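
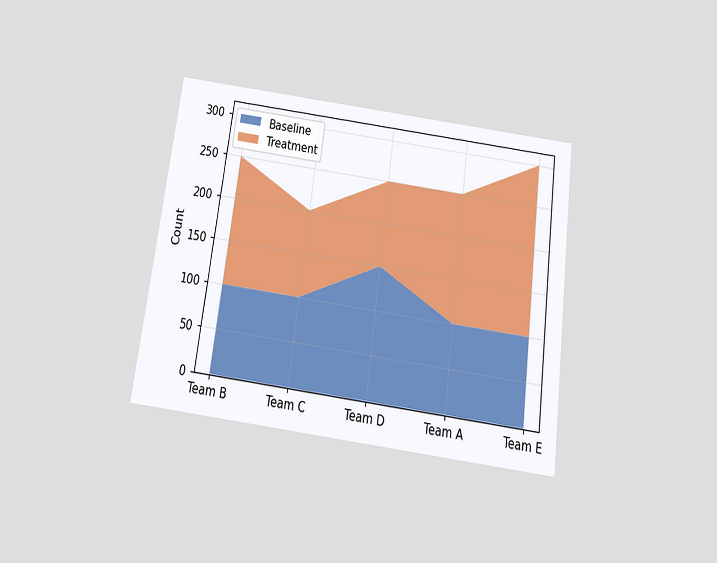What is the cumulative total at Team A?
250

The chart is tilted about 8° clockwise and viewed slightly from below. The stacked total at Team A reaches 250.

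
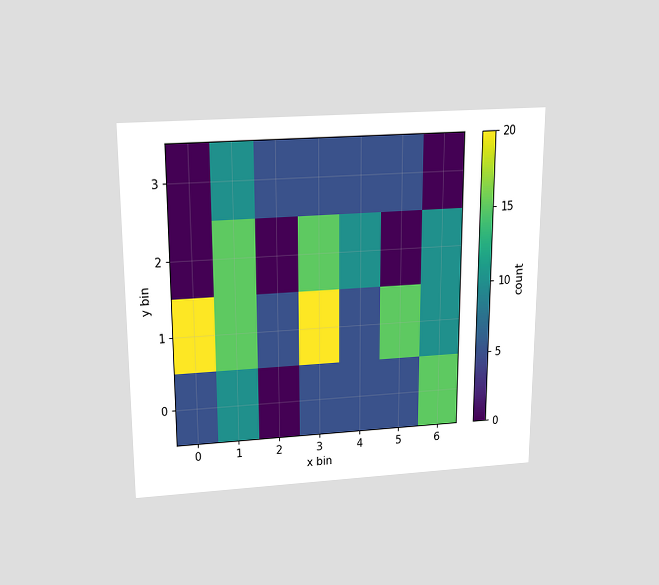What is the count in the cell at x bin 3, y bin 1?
20

The chart is viewed slightly from above. Matching the cell (3, 1) against the colorbar gives 20.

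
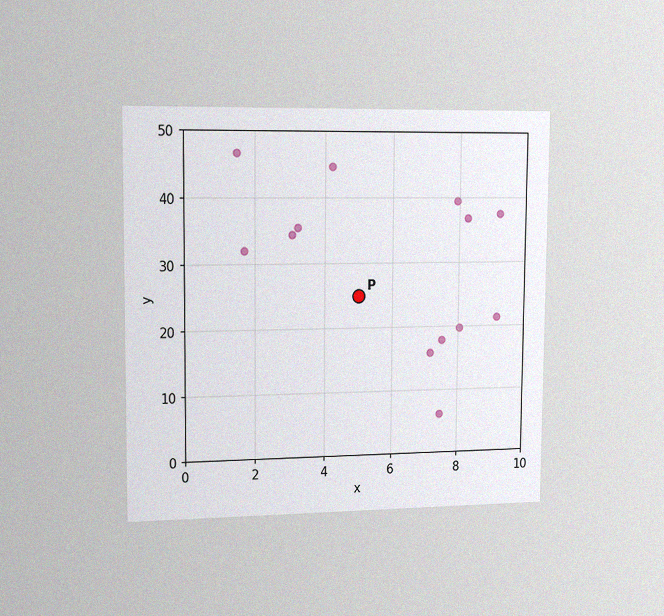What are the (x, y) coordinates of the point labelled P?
The chart is viewed slightly from the left, with some photo noise. Following the gridlines from P to each axis, P sits at (5, 25).

(5, 25)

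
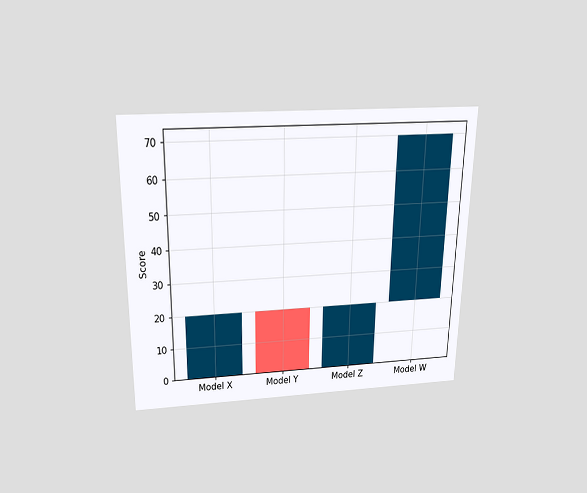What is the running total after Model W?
The chart is viewed slightly from above. After Model W the running total reaches 70.

70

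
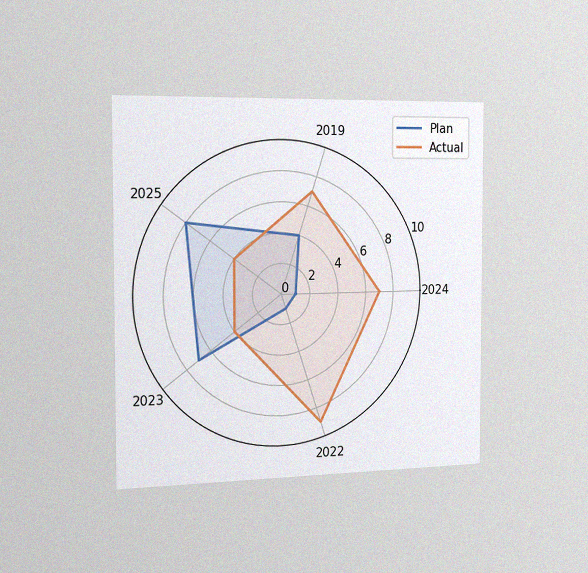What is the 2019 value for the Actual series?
7

The chart is viewed slightly from the left, with some photo noise. On the 2019 axis, Actual reaches 7.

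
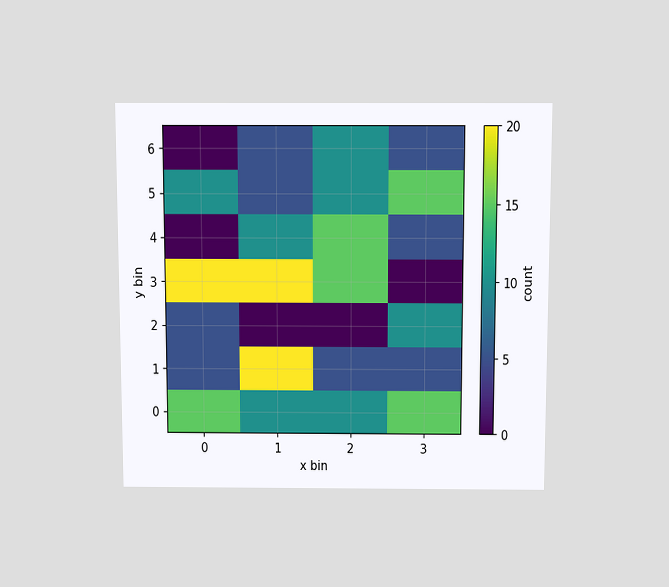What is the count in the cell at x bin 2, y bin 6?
10

The chart is viewed slightly from above. Matching the cell (2, 6) against the colorbar gives 10.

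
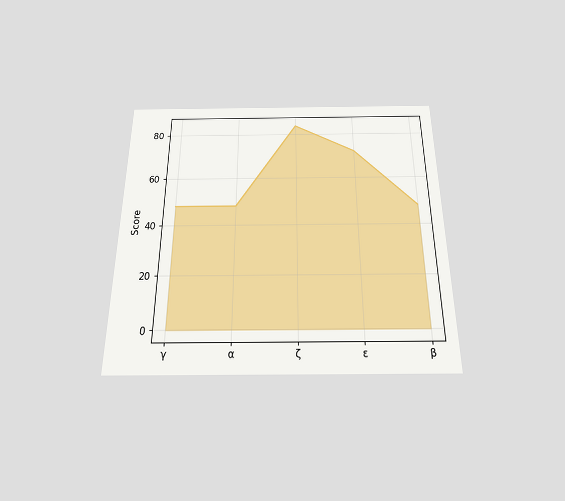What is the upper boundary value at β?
The chart is viewed slightly from below. At β the upper boundary is at 48.

48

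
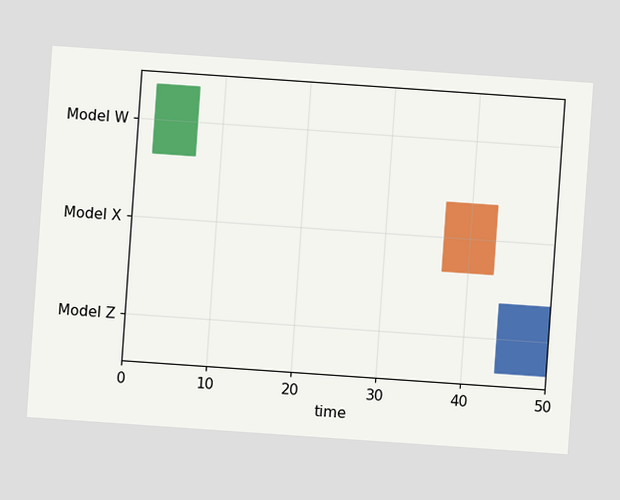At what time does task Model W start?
The chart is tilted about 4° clockwise. The Model W bar begins at t=2.

2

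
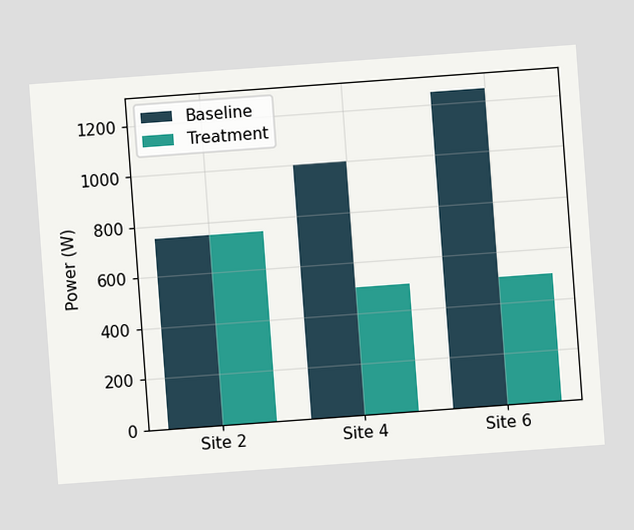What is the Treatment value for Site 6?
500W

The chart is tilted about 4° counter-clockwise. The Treatment bar at Site 6 reaches 500W on the y-axis.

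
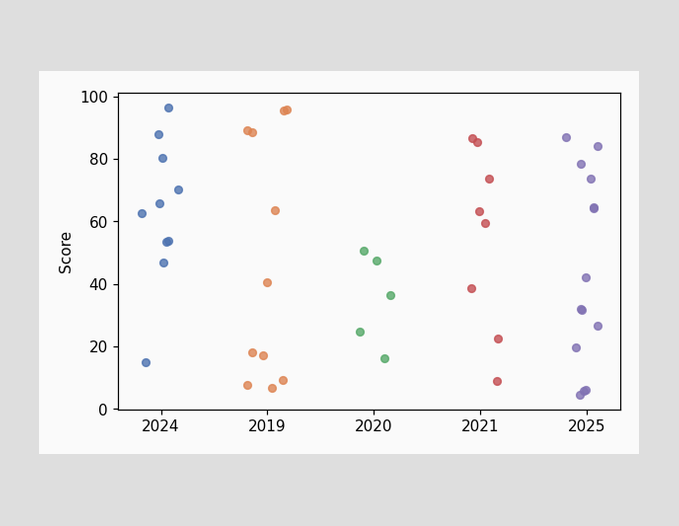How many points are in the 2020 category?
5

Counting the markers in the 2020 column gives 5.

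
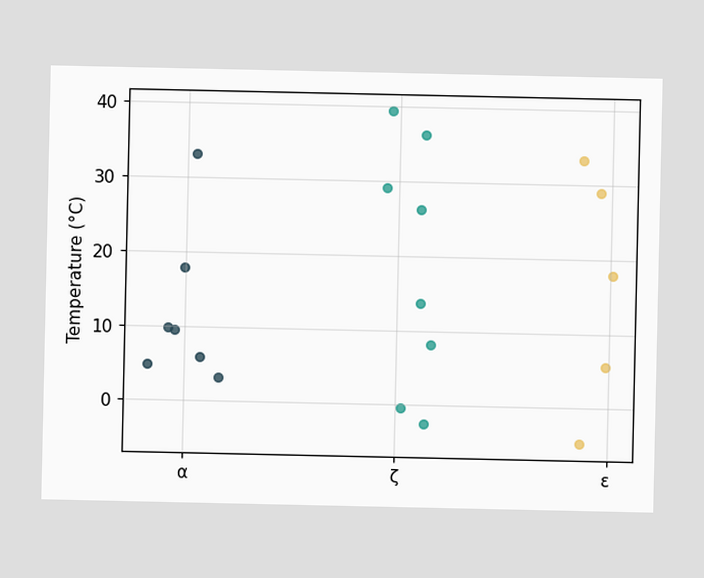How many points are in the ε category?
5

Counting the markers in the ε column gives 5.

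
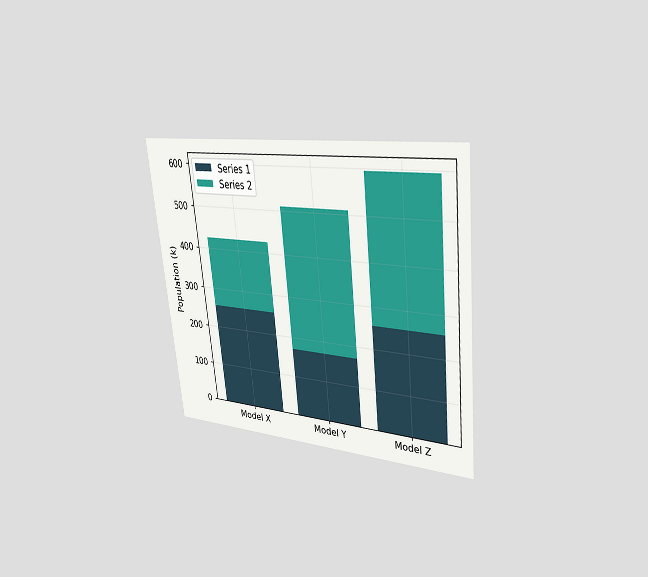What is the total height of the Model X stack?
425k

The chart is tilted about 6° counter-clockwise and viewed slightly from the right. The Model X stack's top reaches 425k on the y-axis.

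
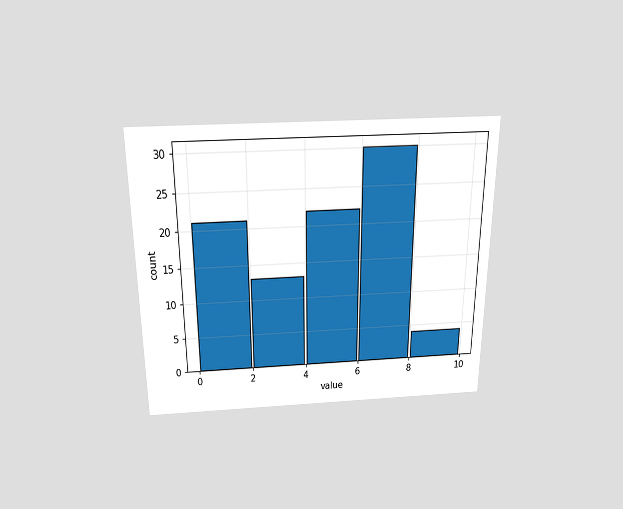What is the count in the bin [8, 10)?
The chart is viewed slightly from above. The [8, 10) bin has height 4.

4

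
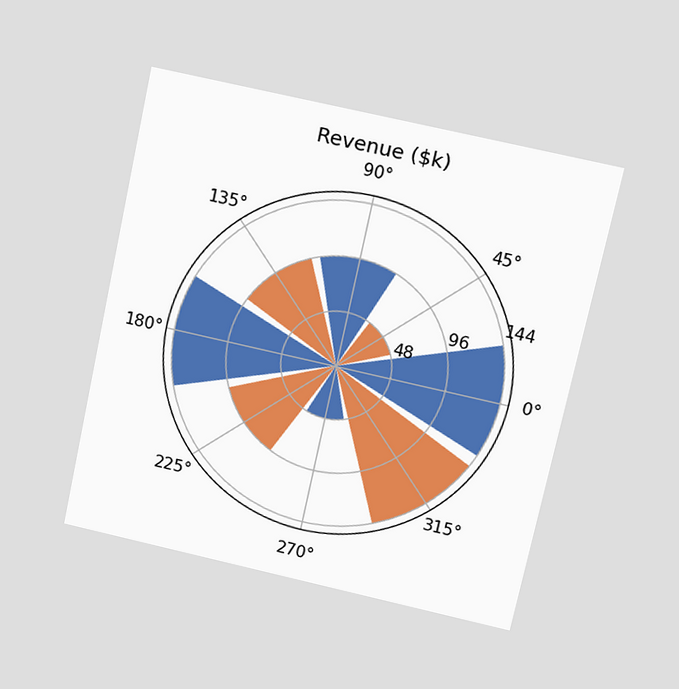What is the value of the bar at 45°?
$48k

The chart is tilted about 12° clockwise and viewed slightly from above. The bar at 45° reaches $48k on the radial axis.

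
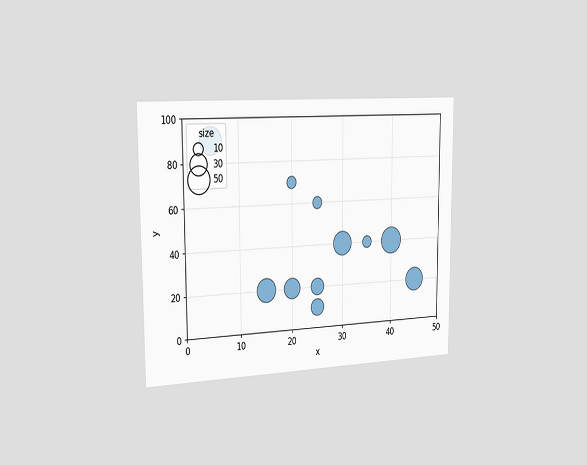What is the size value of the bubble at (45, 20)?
40

The chart is viewed slightly from the left. Matching the bubble at (45, 20) against the size legend gives 40.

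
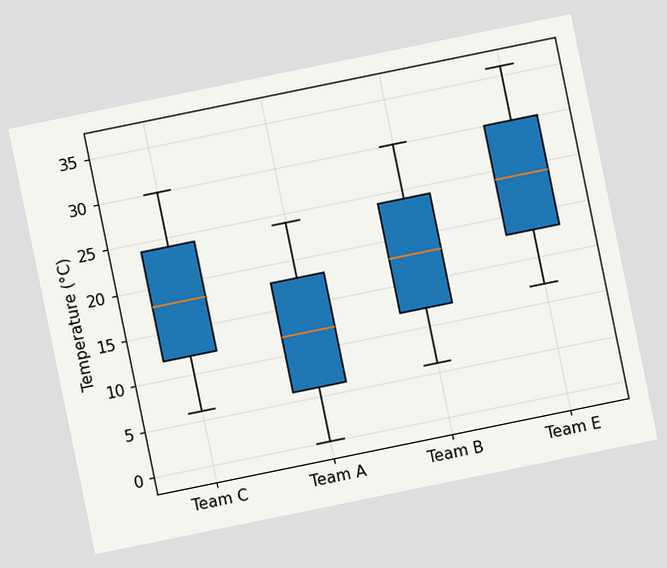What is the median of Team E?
24°C

The chart is tilted about 12° counter-clockwise. The median line in the Team E box sits at 24°C.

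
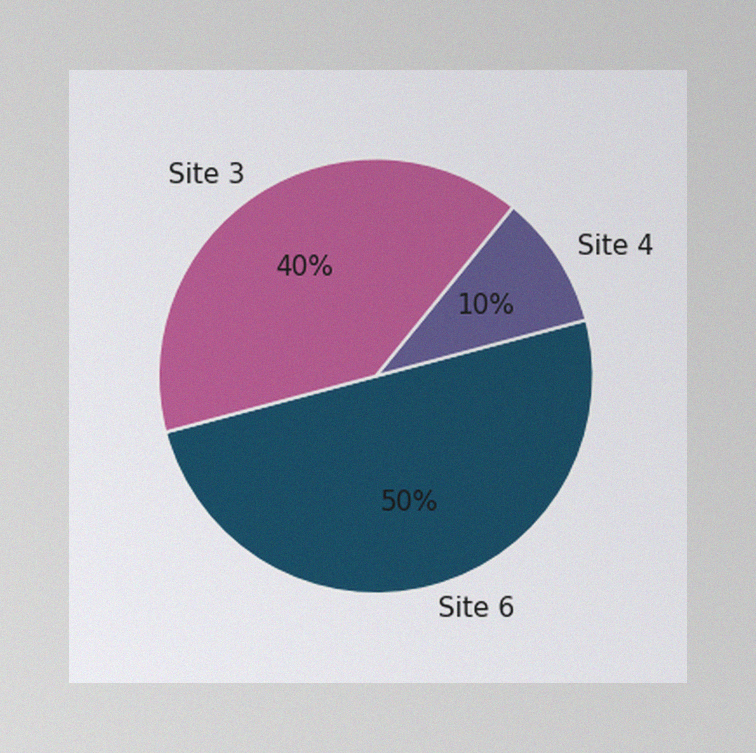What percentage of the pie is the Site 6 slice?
50%

The image has some photo noise and uneven lighting. The Site 6 slice takes up 50% of the pie.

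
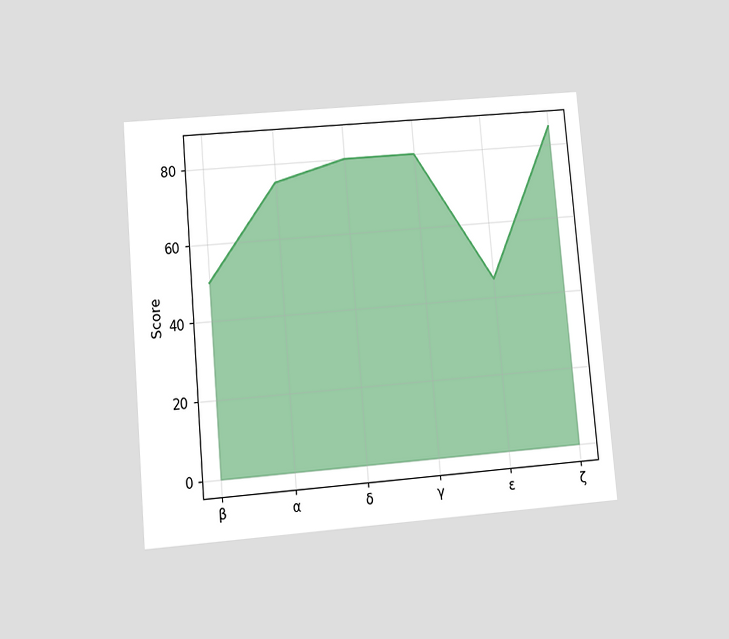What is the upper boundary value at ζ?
The chart is tilted about 5° counter-clockwise and viewed at a slight angle. At ζ the upper boundary is at 85.

85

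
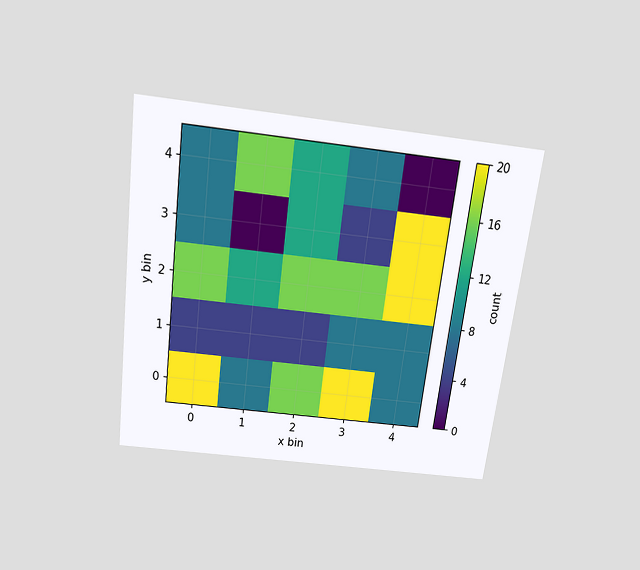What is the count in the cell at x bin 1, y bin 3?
The chart is tilted about 7° clockwise and viewed slightly from above. Matching the cell (1, 3) against the colorbar gives 0.

0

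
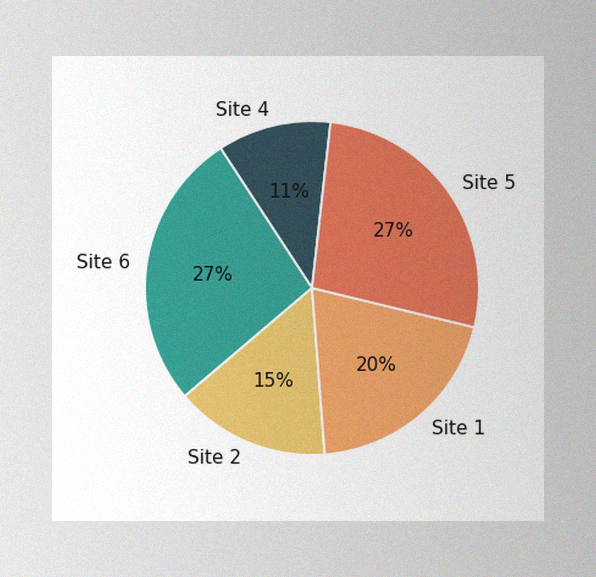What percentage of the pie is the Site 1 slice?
20%

The image has some photo noise and uneven lighting. The Site 1 slice takes up 20% of the pie.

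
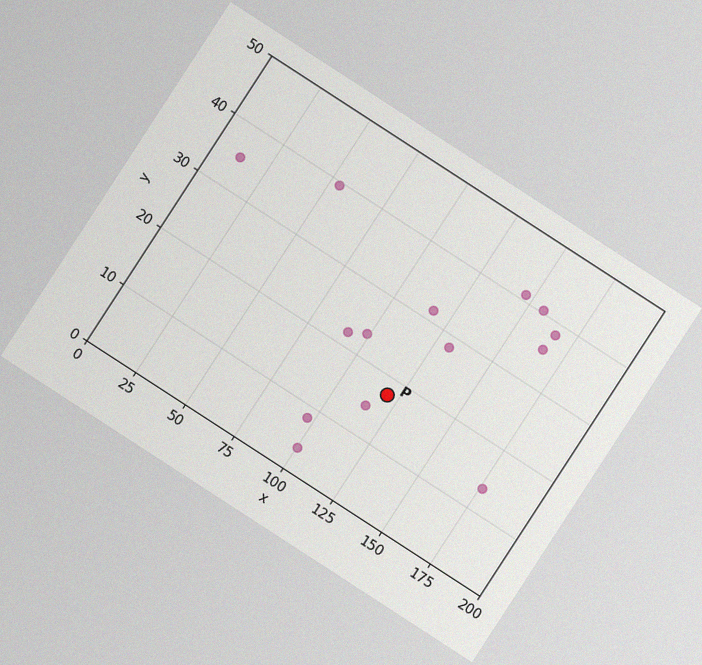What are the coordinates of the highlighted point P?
The chart is tilted about 33° clockwise, with some photo noise. Following the gridlines from P to each axis, P sits at (120, 17.5).

(120, 17.5)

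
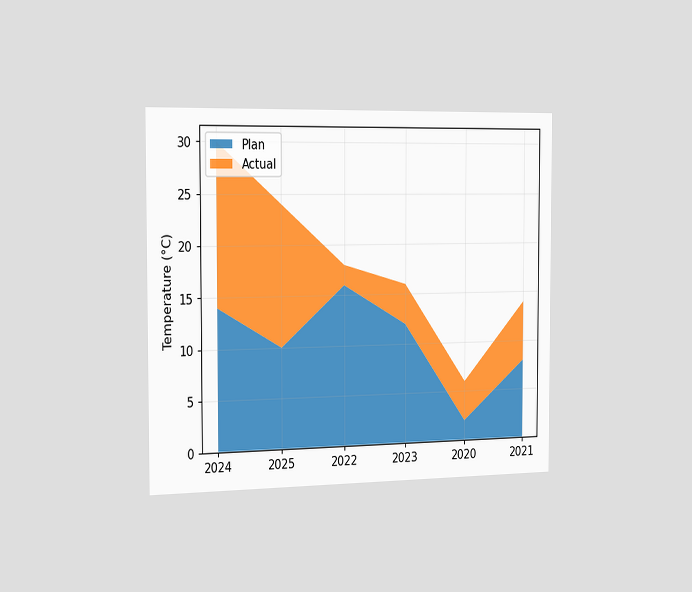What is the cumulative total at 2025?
24°C

The chart is viewed slightly from the left. The stacked total at 2025 reaches 24°C.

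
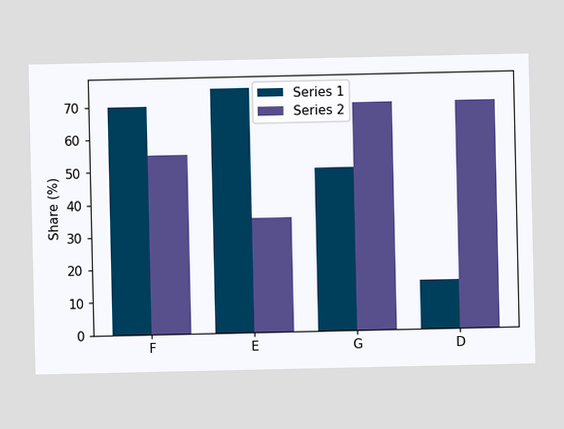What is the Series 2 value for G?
The Series 2 bar at G reaches 70% on the y-axis.

70%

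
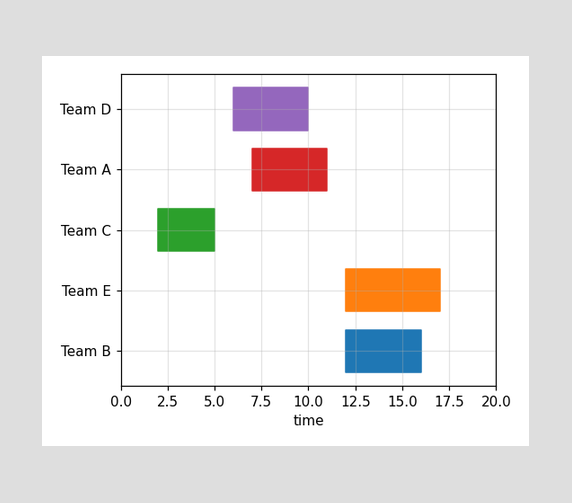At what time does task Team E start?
12

The Team E bar begins at t=12.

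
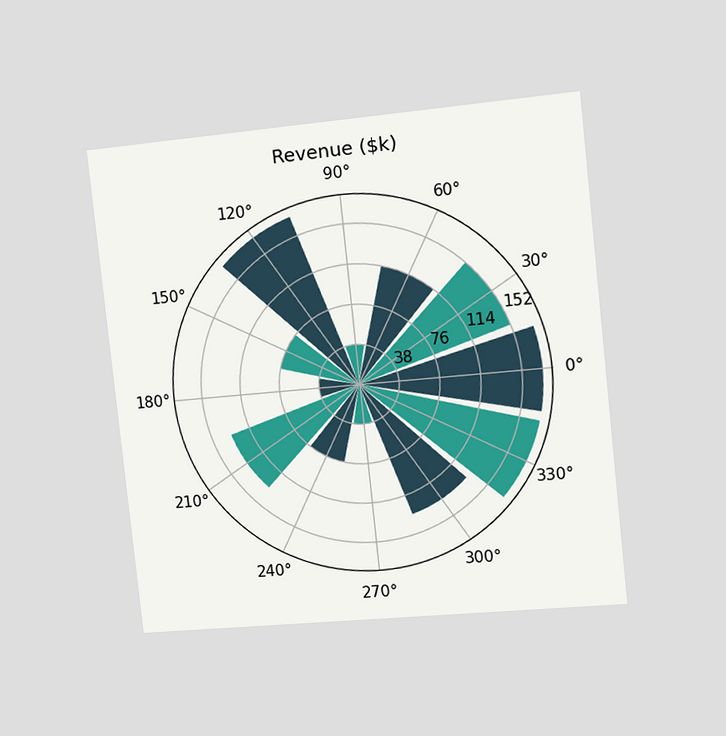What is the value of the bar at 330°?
$171k

The chart is tilted about 6° counter-clockwise and viewed slightly from the right. The bar at 330° reaches $171k on the radial axis.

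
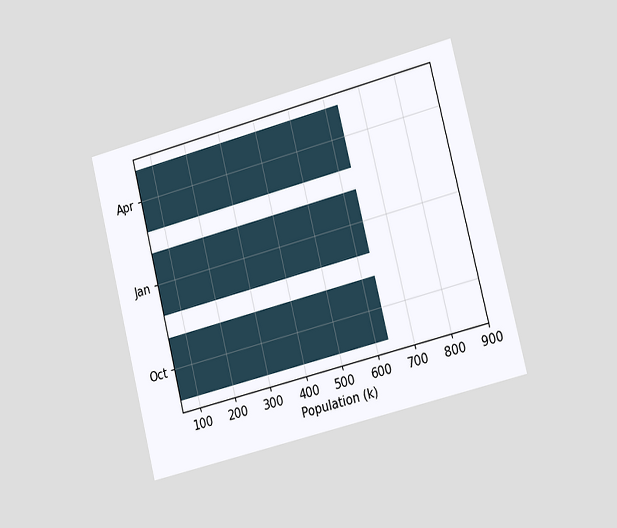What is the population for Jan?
636k

The chart is tilted about 14° counter-clockwise and viewed slightly from the right. Reading along the chart's x-axis, the Jan bar reaches 636k.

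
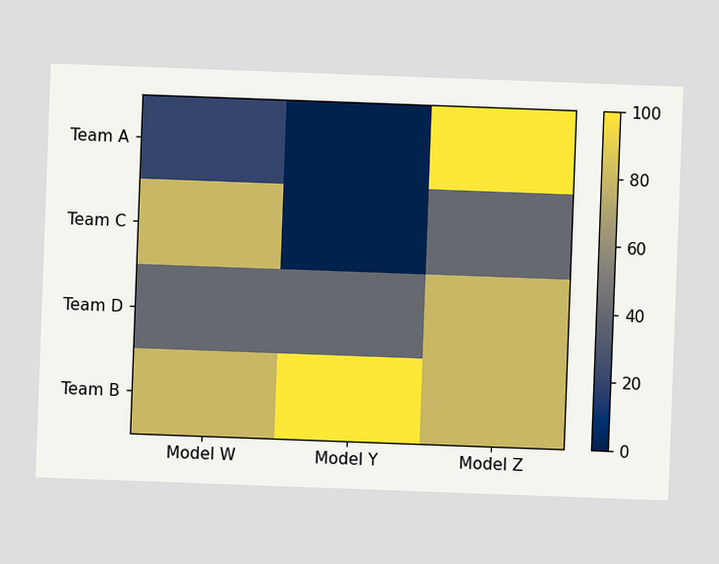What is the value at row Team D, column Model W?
40

The chart is tilted about 2° clockwise. Matching cell (Team D, Model W) against the colorbar gives 40.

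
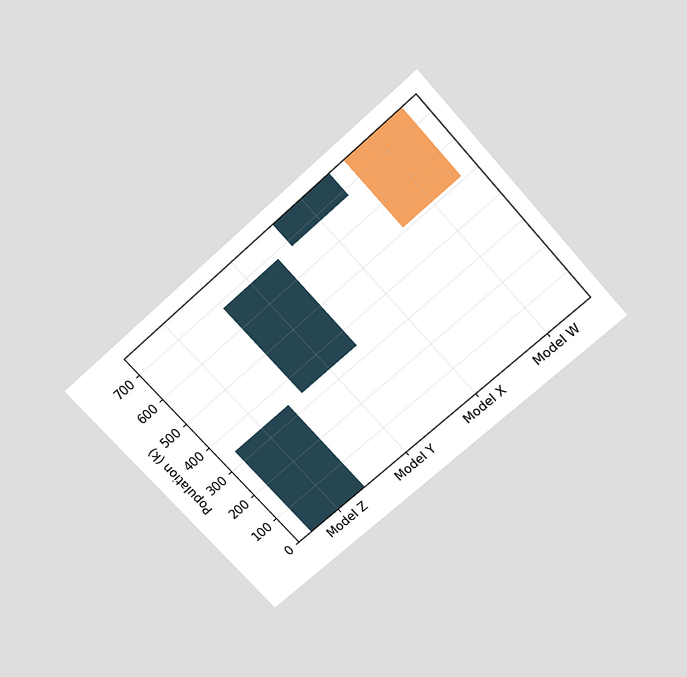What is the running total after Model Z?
340k

The chart is tilted about 42° counter-clockwise and viewed slightly from above. After Model Z the running total reaches 340k.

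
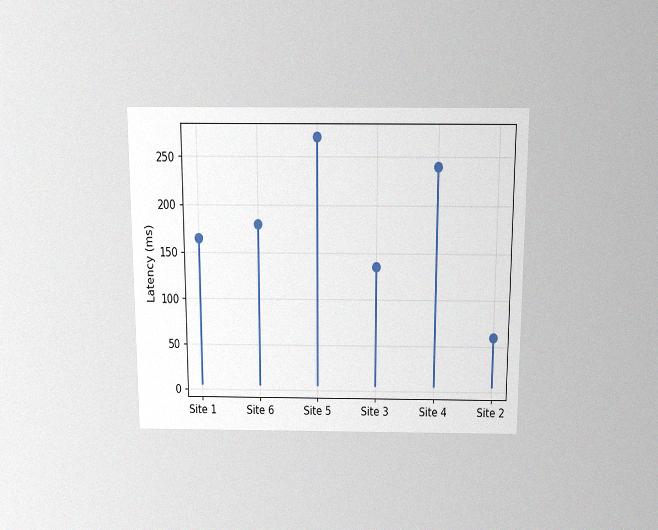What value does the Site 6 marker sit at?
180ms

The chart is viewed slightly from above, with some photo noise. The Site 6 marker sits at 180ms.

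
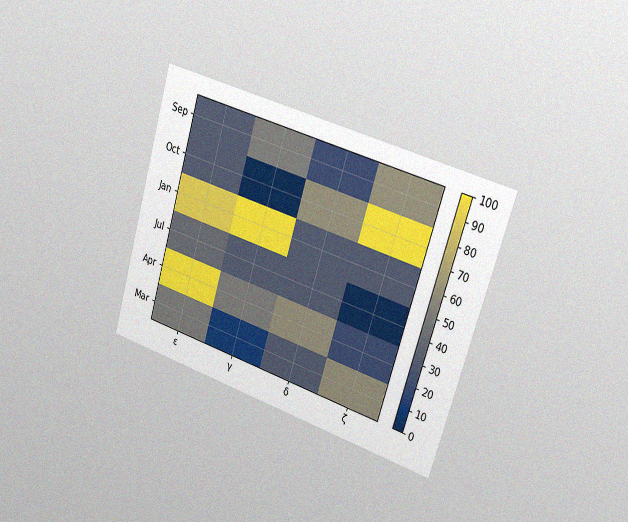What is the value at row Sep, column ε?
The chart is tilted about 17° clockwise and viewed slightly from the right, with some photo noise. Matching cell (Sep, ε) against the colorbar gives 30.

30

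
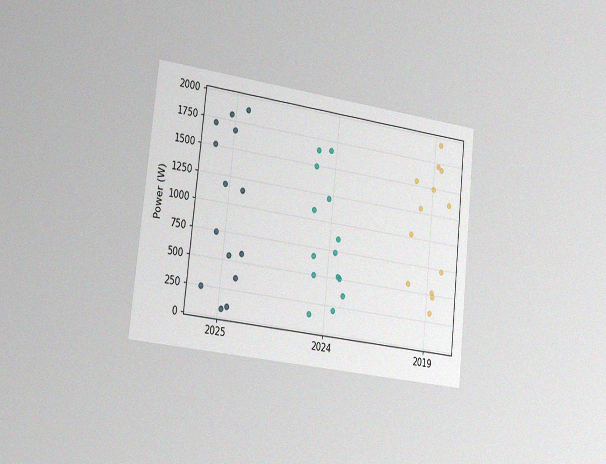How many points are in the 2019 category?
The chart is tilted about 6° clockwise and viewed slightly from the left, with some photo noise. Counting the markers in the 2019 column gives 13.

13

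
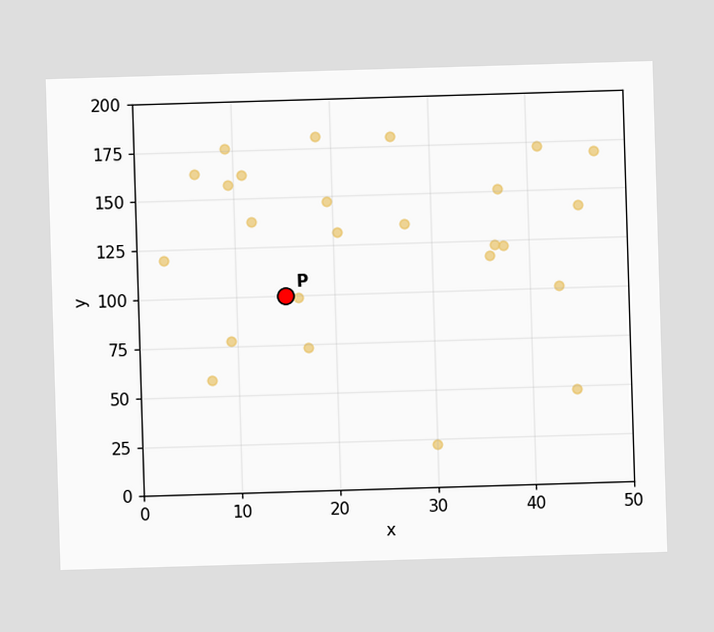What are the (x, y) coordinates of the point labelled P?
(15, 100)

Following the gridlines from P to each axis, P sits at (15, 100).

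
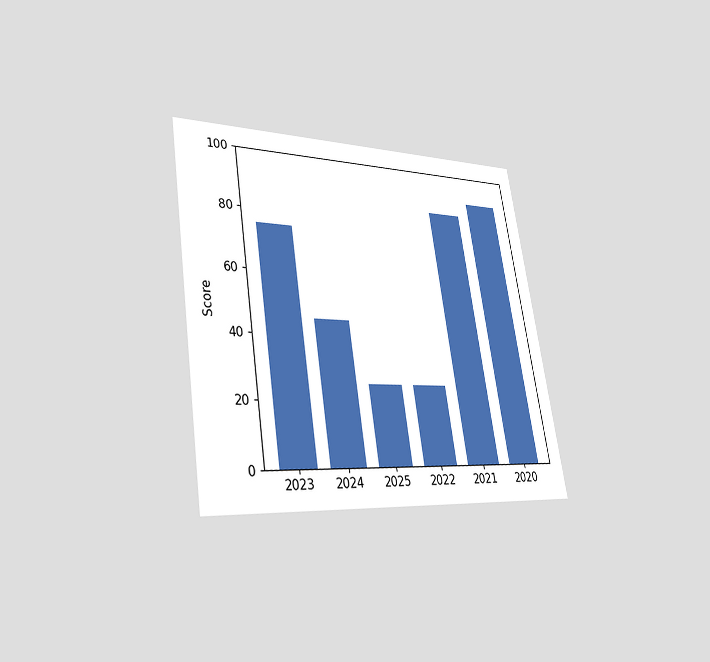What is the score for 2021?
The chart is tilted about 9° counter-clockwise and viewed slightly from the left. Reading along the chart's y-axis, the 2021 bar reaches 85.

85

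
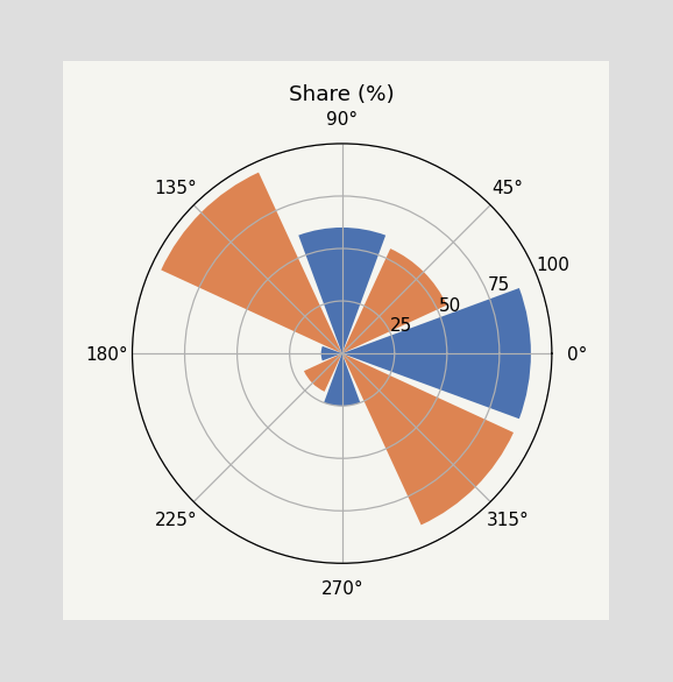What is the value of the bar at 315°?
90%

The bar at 315° reaches 90% on the radial axis.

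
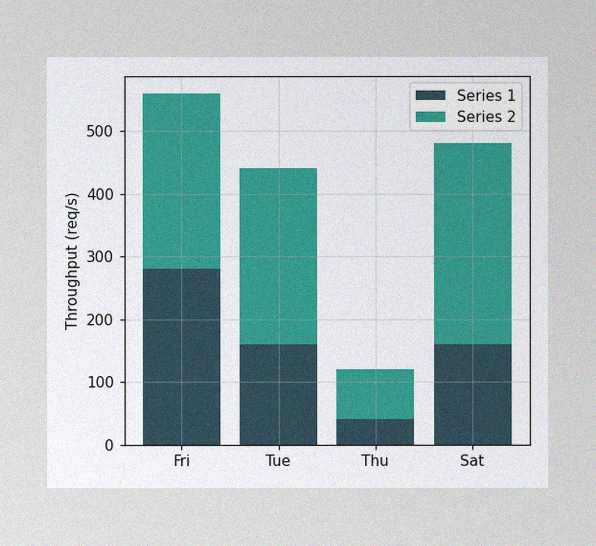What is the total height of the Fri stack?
560req/s

The image has some photo noise and uneven lighting. The Fri stack's top reaches 560req/s on the y-axis.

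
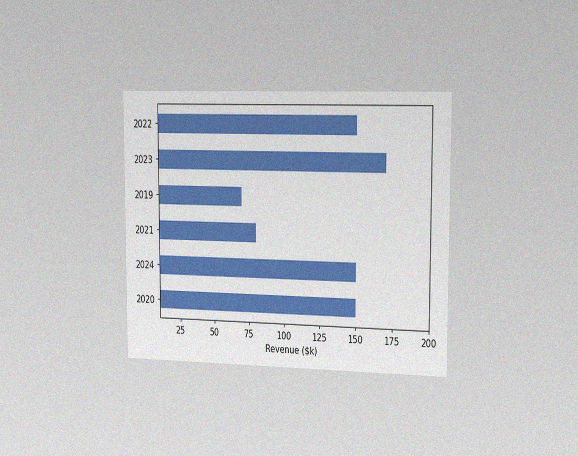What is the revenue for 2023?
The chart is viewed slightly from the right, with some photo noise. Reading along the chart's x-axis, the 2023 bar reaches $170k.

$170k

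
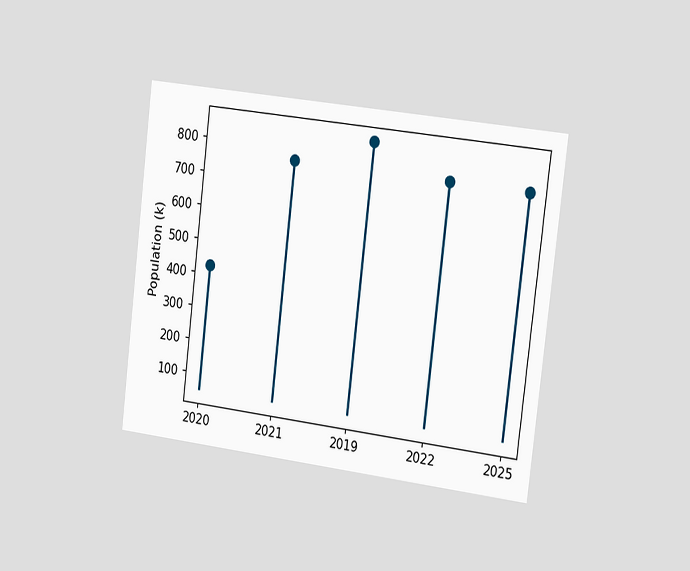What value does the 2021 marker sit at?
The chart is tilted about 7° clockwise and viewed slightly from the right. The 2021 marker sits at 765k.

765k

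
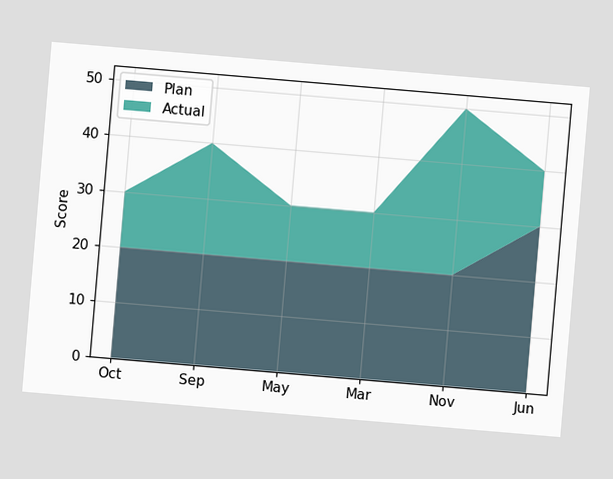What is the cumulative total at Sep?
40

The chart is tilted about 5° clockwise. The stacked total at Sep reaches 40.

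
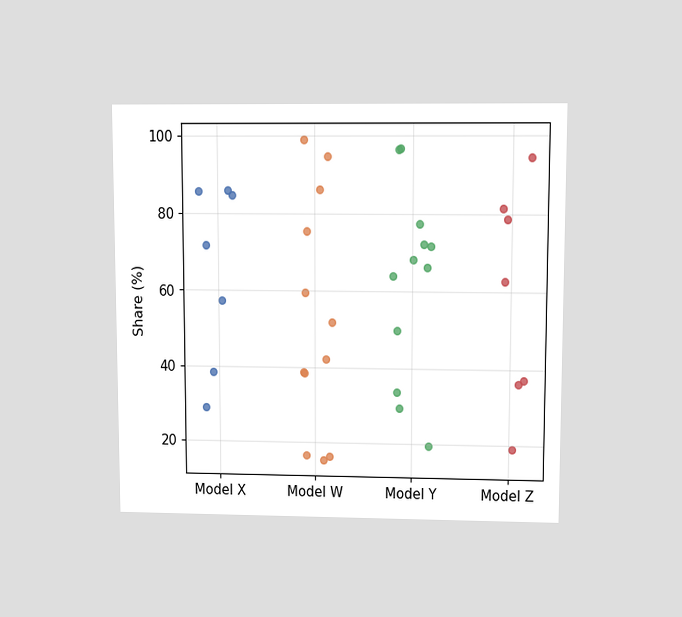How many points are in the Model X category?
The chart is viewed at a slight angle. Counting the markers in the Model X column gives 7.

7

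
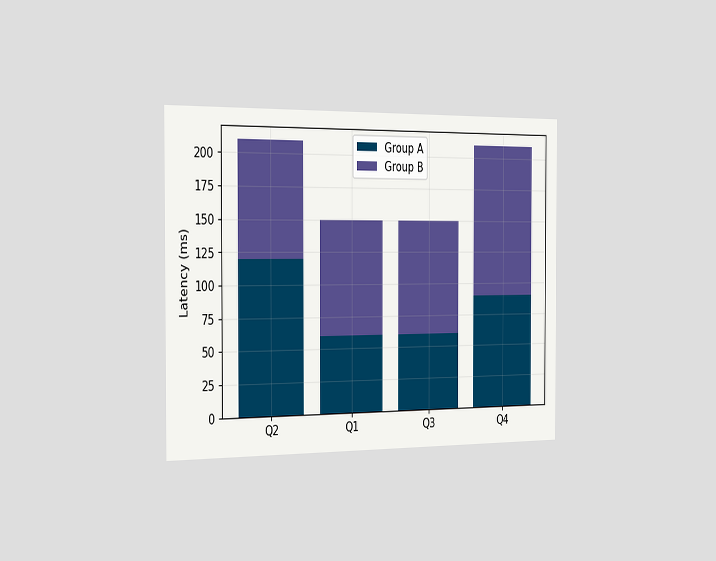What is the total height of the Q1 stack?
The chart is viewed slightly from the left. The Q1 stack's top reaches 150ms on the y-axis.

150ms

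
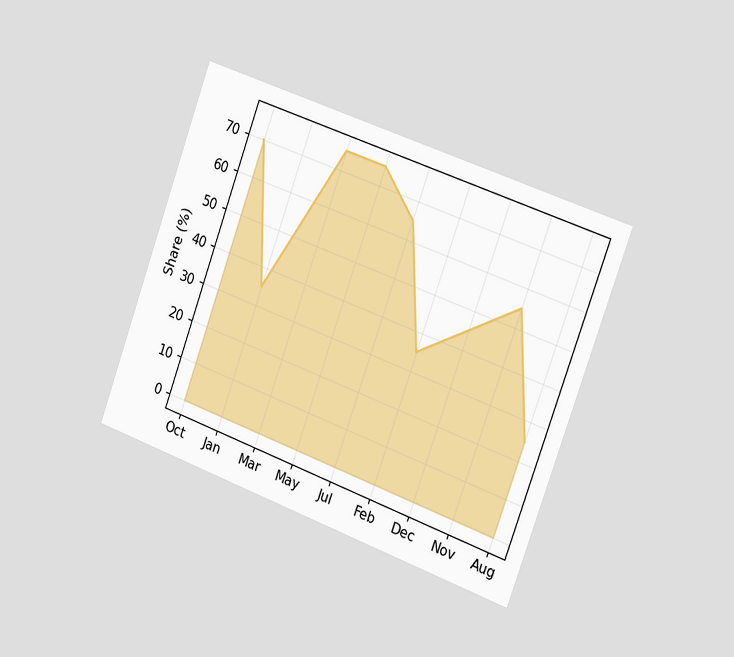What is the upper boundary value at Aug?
25%

The chart is tilted about 20° clockwise and viewed slightly from the right. At Aug the upper boundary is at 25%.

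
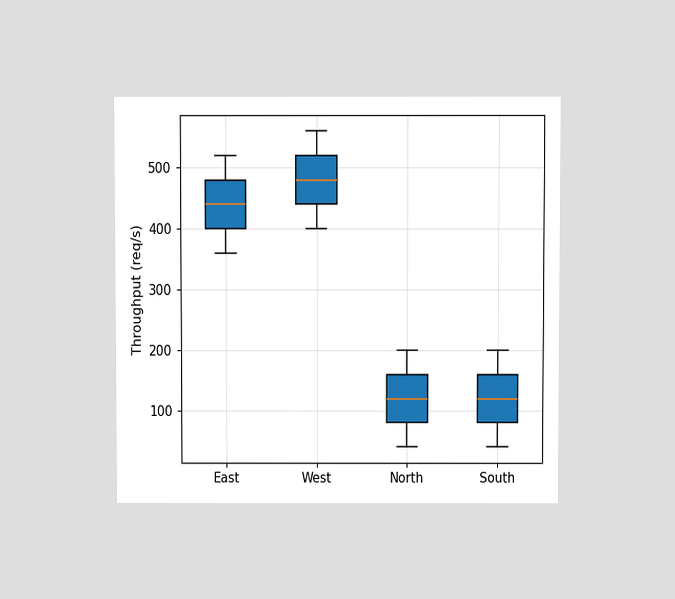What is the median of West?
480req/s

The chart is viewed at a slight angle. The median line in the West box sits at 480req/s.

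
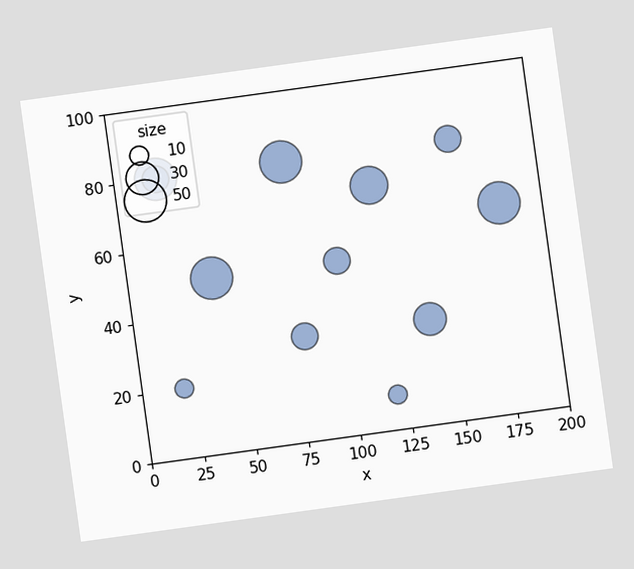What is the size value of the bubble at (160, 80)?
20

The chart is tilted about 8° counter-clockwise. Matching the bubble at (160, 80) against the size legend gives 20.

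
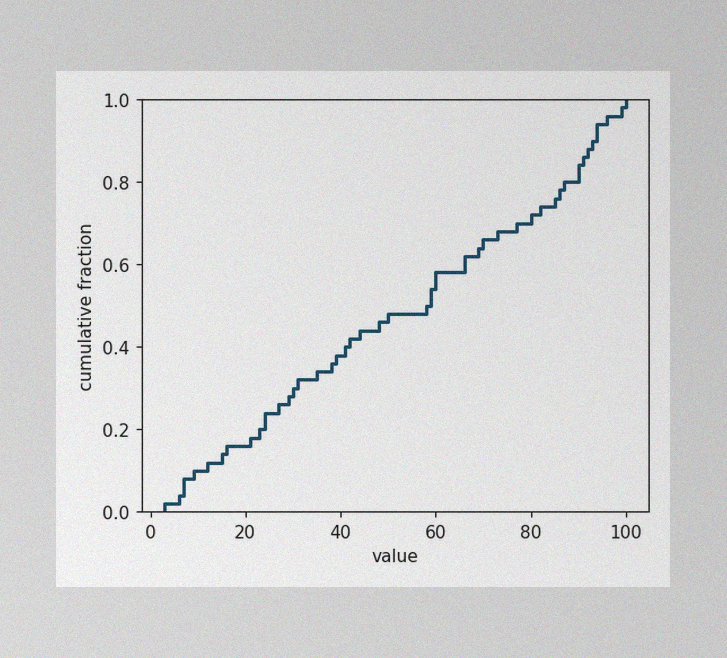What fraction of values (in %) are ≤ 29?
The image has some photo noise and uneven lighting. At x=29 the ECDF step is at 28%.

28%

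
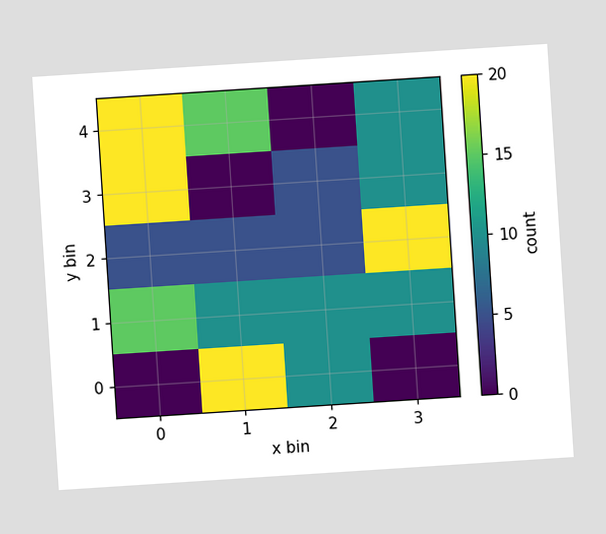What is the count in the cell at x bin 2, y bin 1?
10

The chart is tilted about 4° counter-clockwise. Matching the cell (2, 1) against the colorbar gives 10.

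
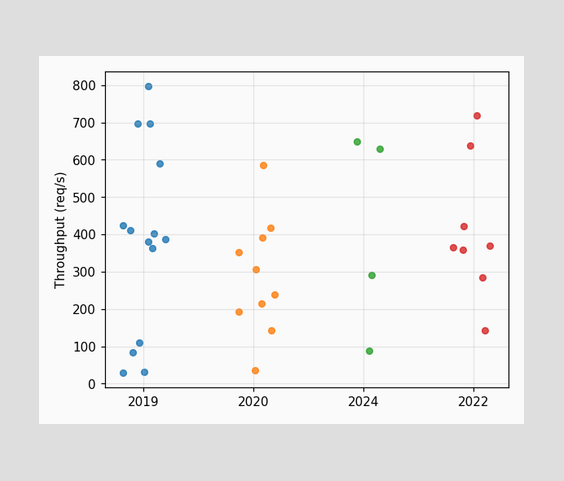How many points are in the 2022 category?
8

Counting the markers in the 2022 column gives 8.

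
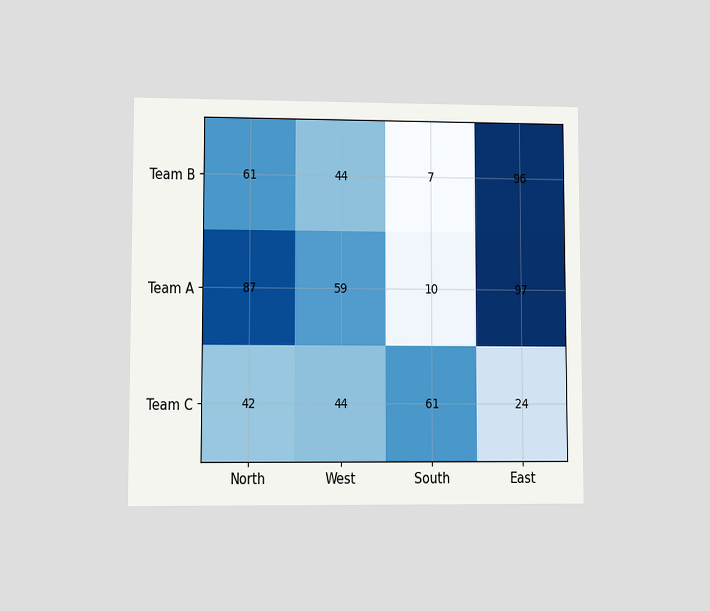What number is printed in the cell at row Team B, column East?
96

The chart is viewed at a slight angle. The (Team B, East) cell reads 96.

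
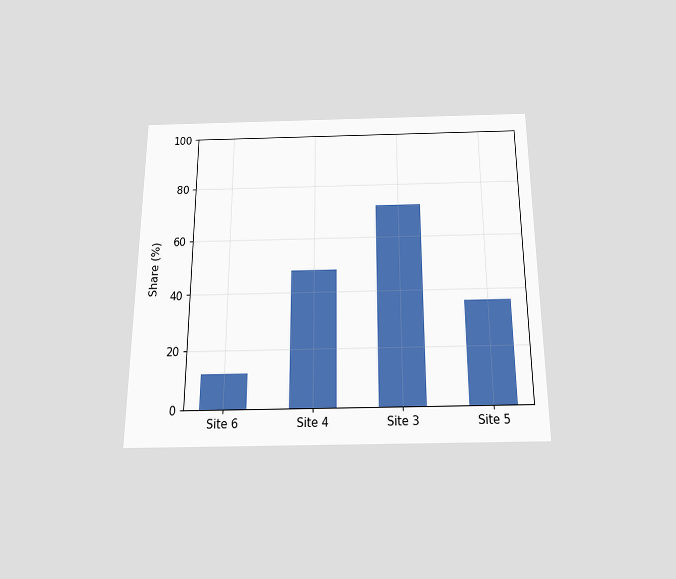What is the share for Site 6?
The chart is viewed slightly from below. Reading along the chart's y-axis, the Site 6 bar reaches 12%.

12%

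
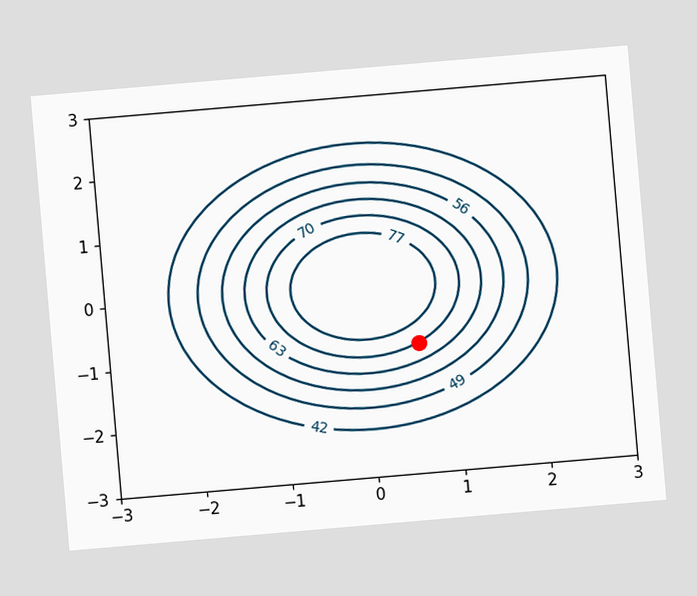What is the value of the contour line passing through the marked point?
The chart is tilted about 5° counter-clockwise. The marked point sits on the contour labelled 70.

70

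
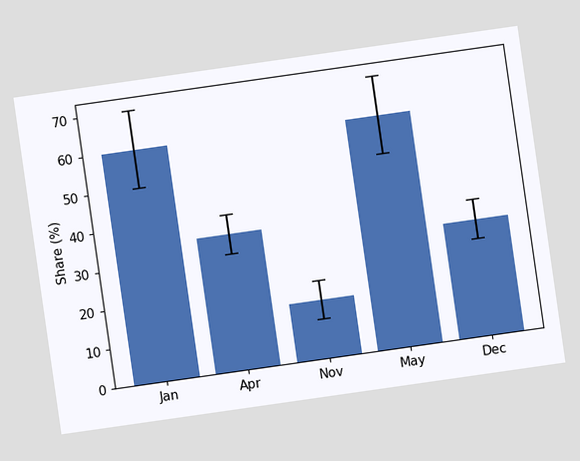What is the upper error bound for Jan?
The chart is tilted about 8° counter-clockwise. The Jan bar's upper whisker reaches 70%.

70%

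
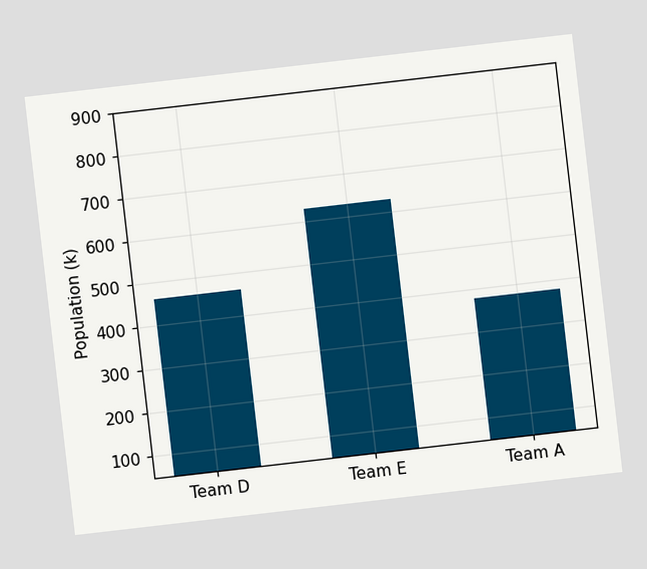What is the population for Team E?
The chart is tilted about 7° counter-clockwise. Reading along the chart's y-axis, the Team E bar reaches 630k.

630k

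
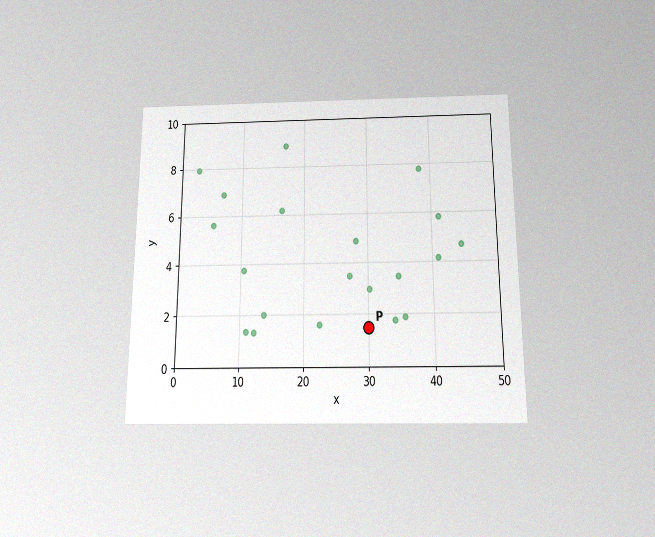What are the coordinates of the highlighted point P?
(30, 1.5)

The chart is viewed slightly from below, with some photo noise. Following the gridlines from P to each axis, P sits at (30, 1.5).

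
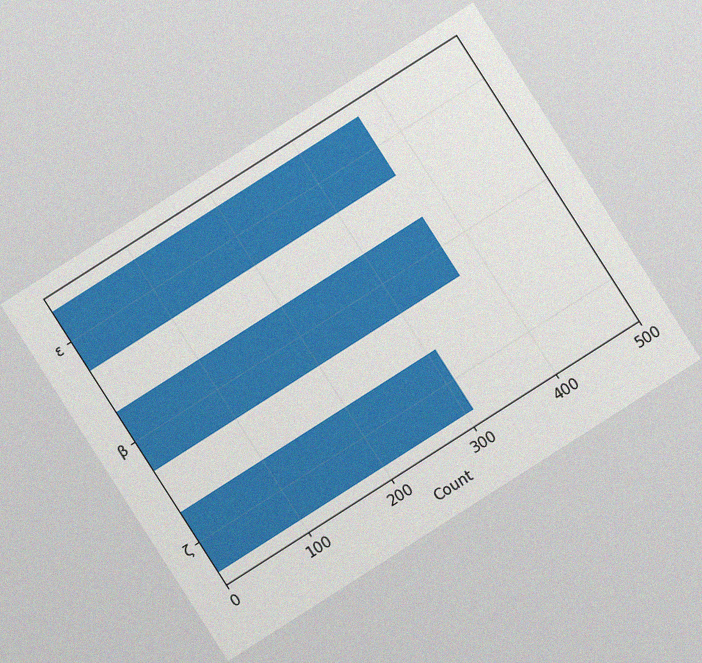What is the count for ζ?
310

The chart is tilted about 33° counter-clockwise, with some photo noise. Reading along the chart's x-axis, the ζ bar reaches 310.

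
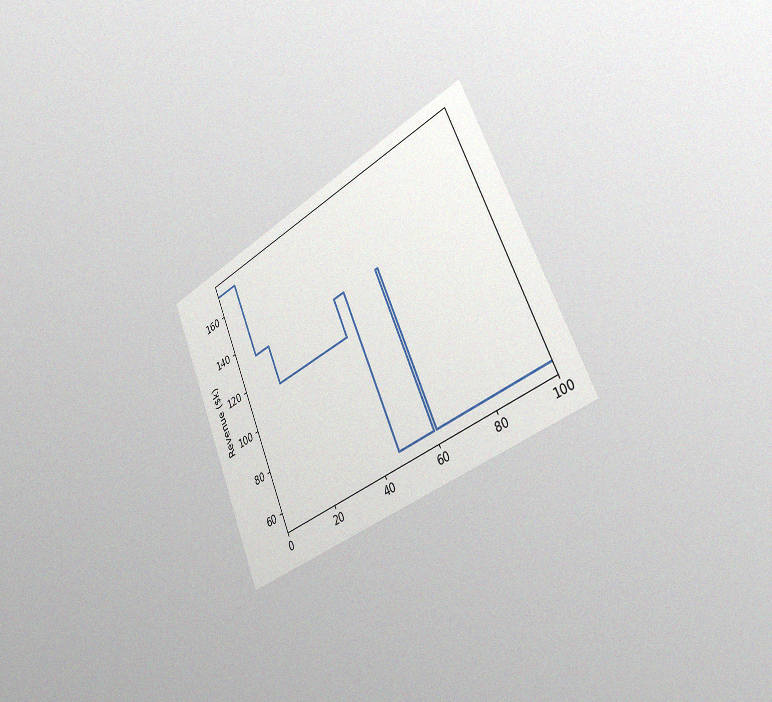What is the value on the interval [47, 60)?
The chart is tilted about 24° counter-clockwise and viewed slightly from the right, with some photo noise. On [47, 60) the step sits at $57k.

$57k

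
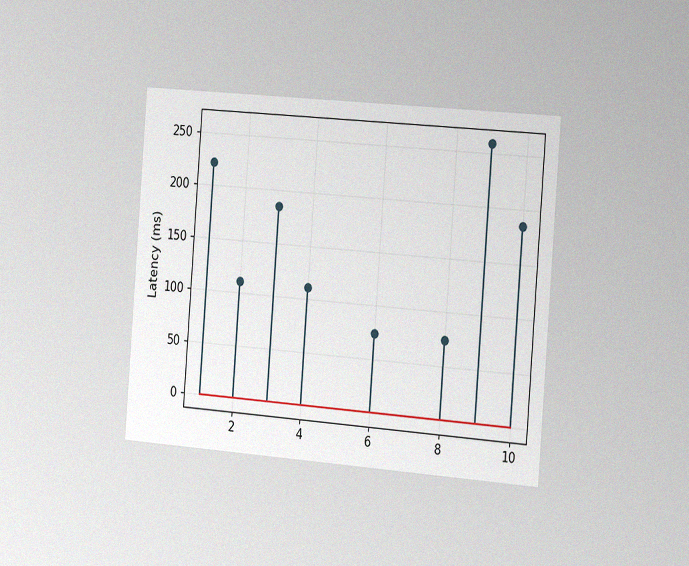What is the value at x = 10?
185ms

The chart is tilted about 4° clockwise and viewed slightly from the right, with some photo noise. The stem at x=10 reaches 185ms.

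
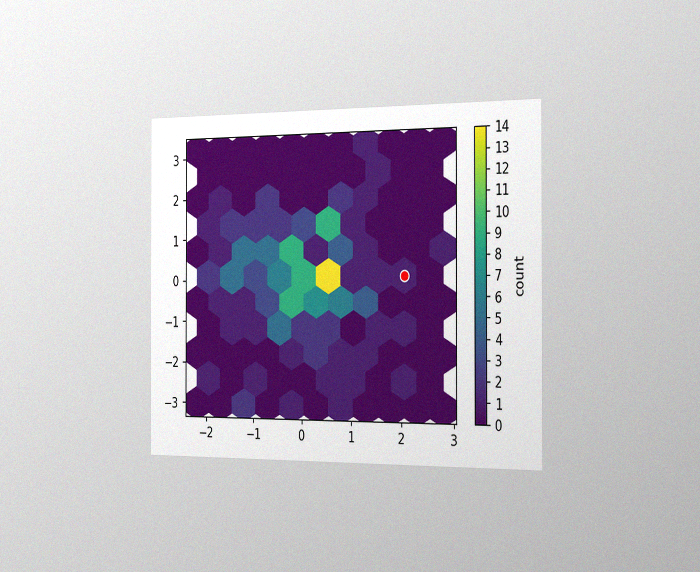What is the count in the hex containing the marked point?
The chart is viewed slightly from the right, with some photo noise. The marked hex reads 1 on the colorbar.

1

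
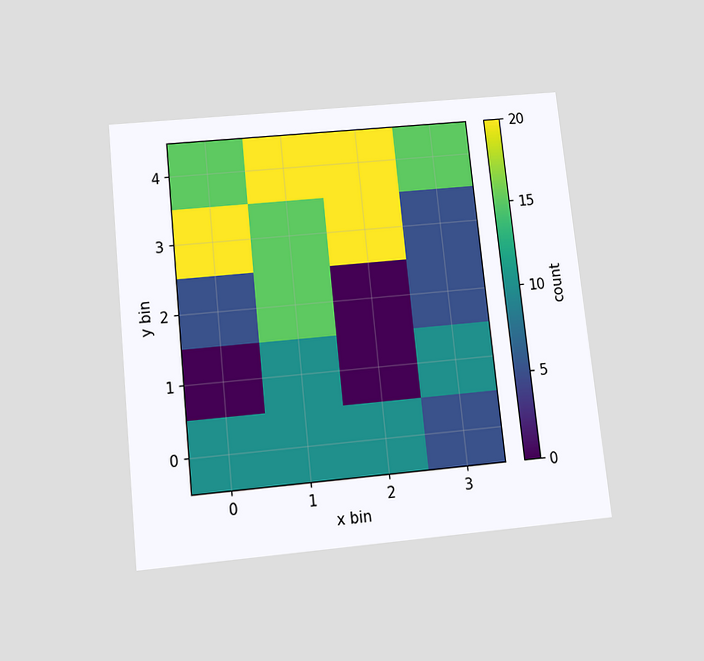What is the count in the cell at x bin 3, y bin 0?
5

The chart is tilted about 6° counter-clockwise and viewed slightly from below. Matching the cell (3, 0) against the colorbar gives 5.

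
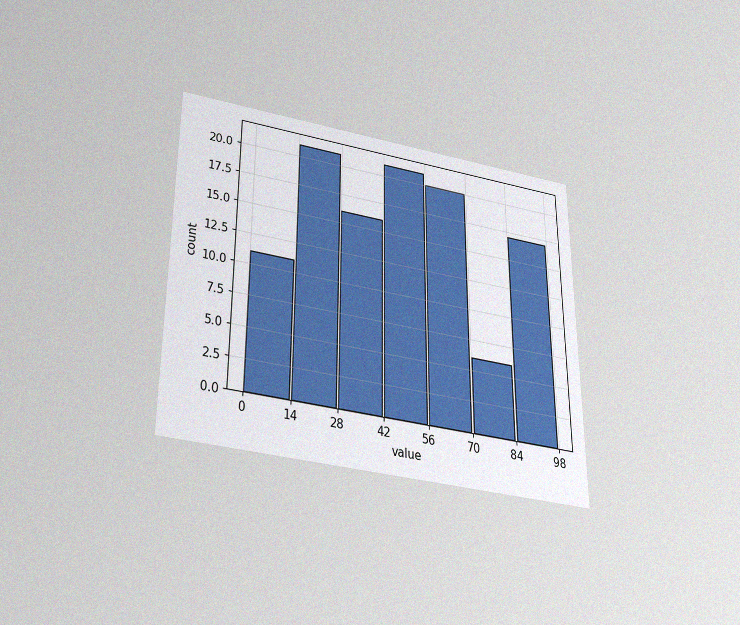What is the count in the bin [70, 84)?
6

The chart is viewed slightly from below, with some photo noise. The [70, 84) bin has height 6.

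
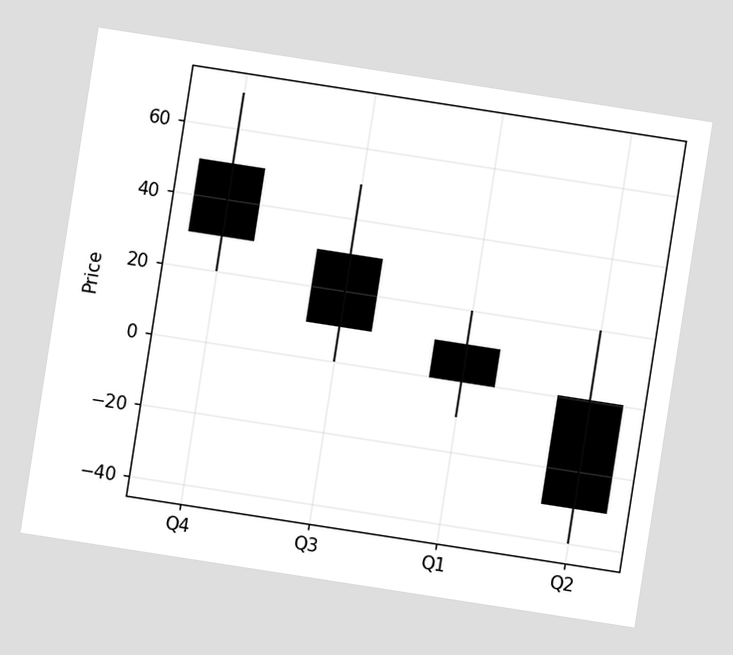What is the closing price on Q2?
-30

The chart is tilted about 9° clockwise. The Q2 candle closes at -30.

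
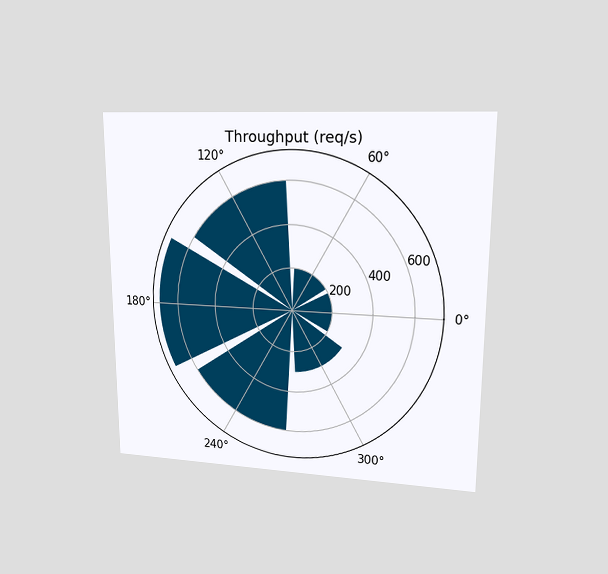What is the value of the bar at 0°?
200req/s

The chart is viewed at a slight angle. The bar at 0° reaches 200req/s on the radial axis.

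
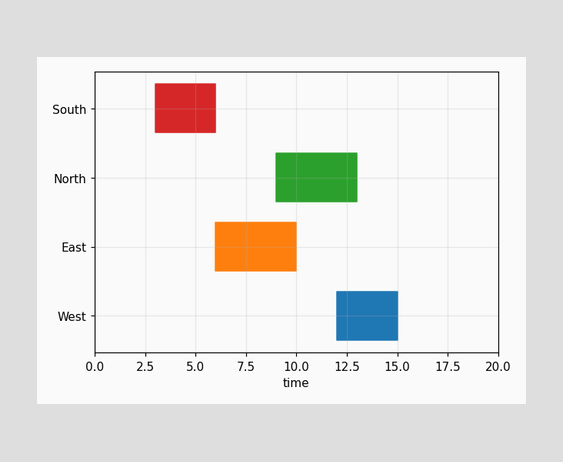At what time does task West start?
The West bar begins at t=12.

12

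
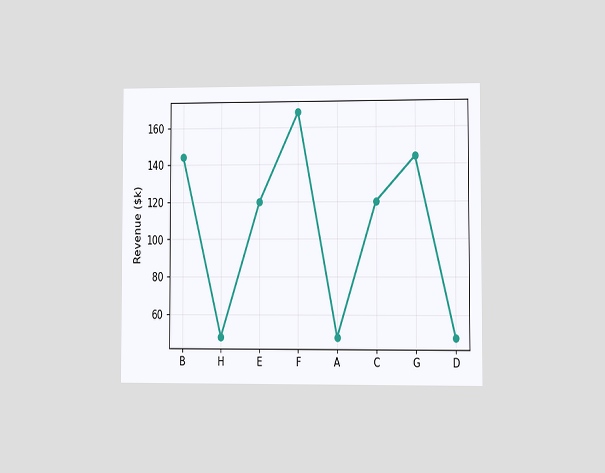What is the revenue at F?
$168k

The chart is viewed at a slight angle. At F, the line is at $168k.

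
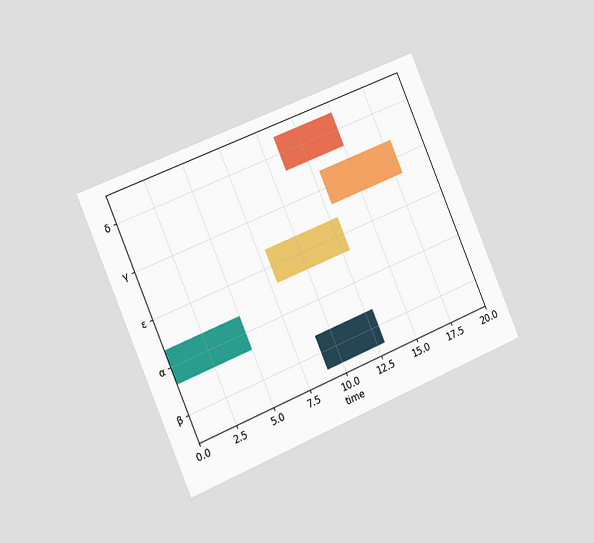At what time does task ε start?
The chart is tilted about 23° counter-clockwise and viewed slightly from the left. The ε bar begins at t=8.

8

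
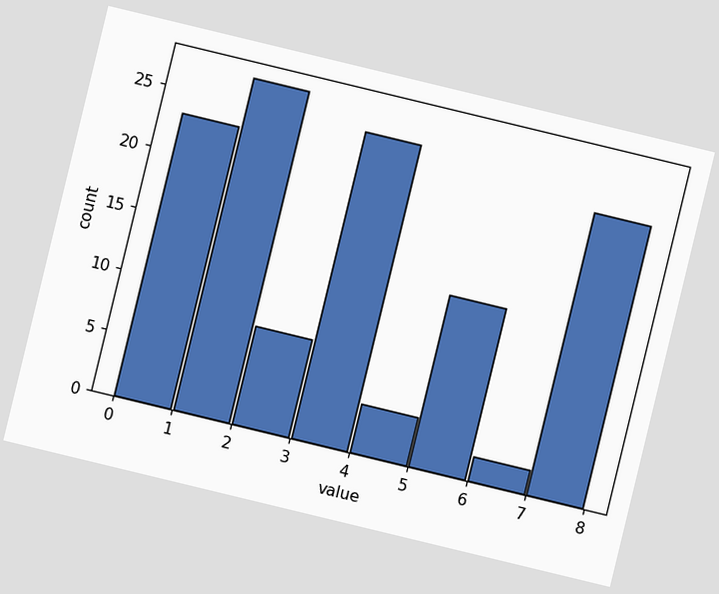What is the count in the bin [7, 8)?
The chart is tilted about 14° clockwise. The [7, 8) bin has height 23.

23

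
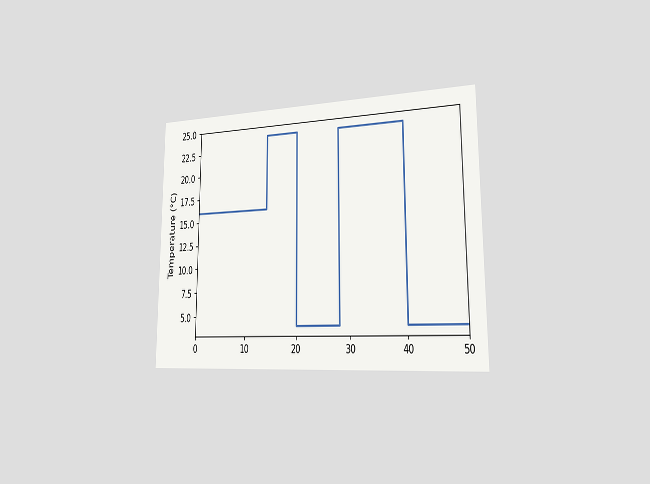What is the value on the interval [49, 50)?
The chart is viewed slightly from the right. On [49, 50) the step sits at 4°C.

4°C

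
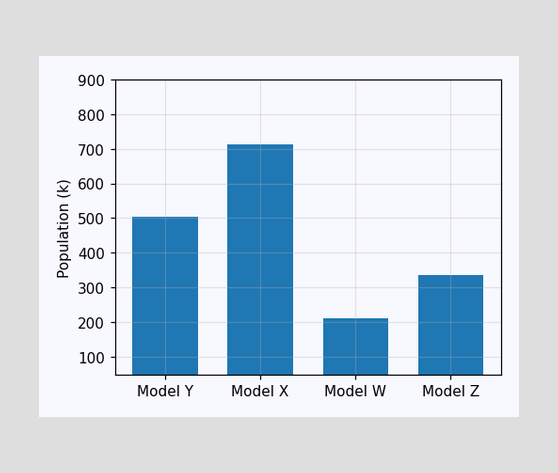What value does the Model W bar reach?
Reading along the chart's y-axis, the Model W bar reaches 210k.

210k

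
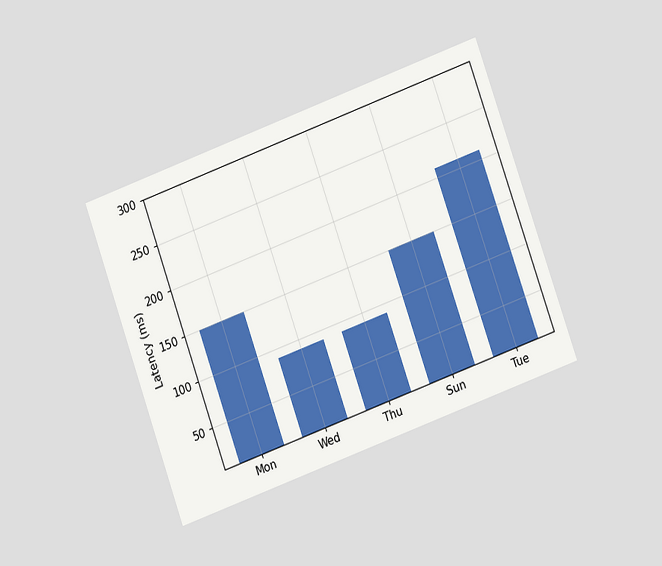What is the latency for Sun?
150ms

The chart is tilted about 20° counter-clockwise and viewed at a slight angle. Reading along the chart's y-axis, the Sun bar reaches 150ms.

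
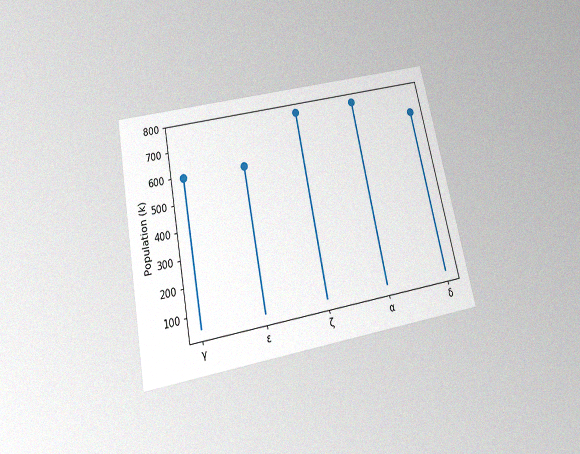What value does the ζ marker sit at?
765k

The chart is tilted about 12° counter-clockwise and viewed slightly from below, with some photo noise. The ζ marker sits at 765k.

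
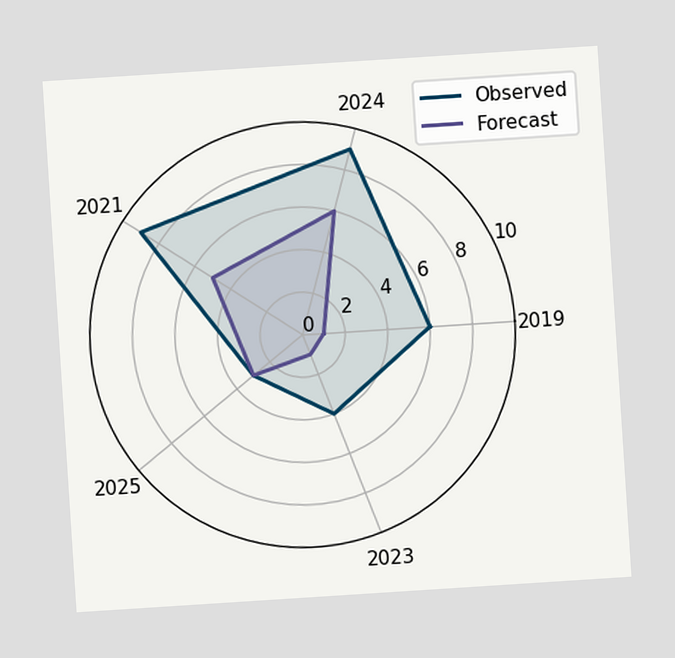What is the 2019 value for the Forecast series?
The chart is tilted about 4° counter-clockwise. On the 2019 axis, Forecast reaches 1.

1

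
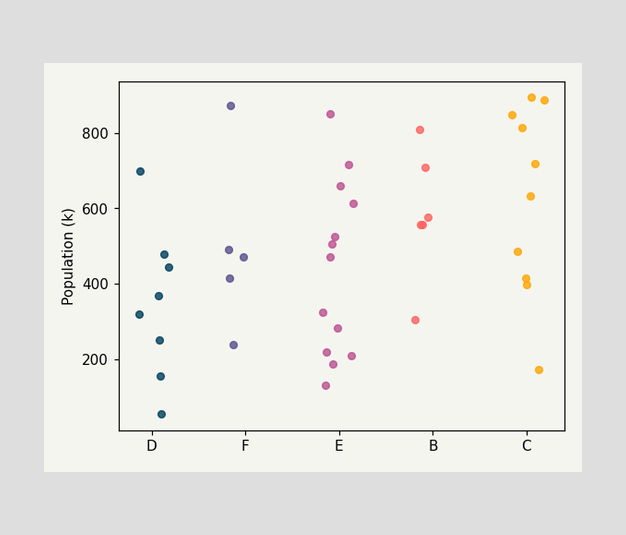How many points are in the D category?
Counting the markers in the D column gives 8.

8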